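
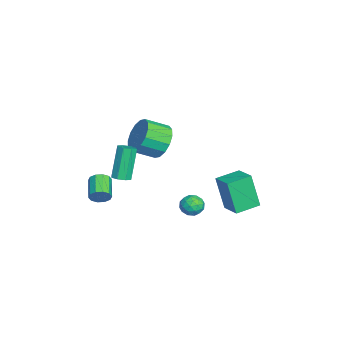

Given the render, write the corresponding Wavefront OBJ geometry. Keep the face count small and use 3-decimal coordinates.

v 2.911 -3.253 -0.221
v 3.131 -3.449 0.279
v 1.949 -3.543 0.761
v 1.729 -3.347 0.261
v 3.11 -3.091 0.299
v 1.928 -3.185 0.781
v 3.014 -2.796 0.12
v 1.832 -2.89 0.603
v 2.878 -2.675 -0.189
v 1.696 -2.769 0.294
v 2.755 -2.775 -0.51
v 1.573 -2.869 -0.028
v 2.691 -3.057 -0.721
v 1.509 -3.151 -0.239
v 2.712 -3.415 -0.741
v 1.53 -3.509 -0.259
v 2.808 -3.71 -0.563
v 1.626 -3.804 -0.08
v 2.944 -3.831 -0.254
v 1.762 -3.925 0.229
v 3.067 -3.731 0.068
v 1.885 -3.825 0.55
v -1.665 -2.529 -1.85
v -1.192 -2.696 -1.624
v -1.982 -2.418 0.236
v -2.455 -2.251 0.01
v -1.201 -2.28 -1.69
v -1.991 -2.002 0.17
v -1.482 -2.011 -1.85
v -2.272 -1.732 0.01
v -1.87 -2.045 -2.01
v -2.66 -1.766 -0.15
v -2.138 -2.362 -2.076
v -2.928 -2.084 -0.216
v -2.129 -2.778 -2.01
v -2.919 -2.5 -0.15
v -1.848 -3.048 -1.85
v -2.638 -2.769 0.01
v -1.46 -3.014 -1.69
v -2.25 -2.735 0.17
v 2.612 1.358 -1.682
v 2.915 1.046 -1.168
v 1.685 1.394 -1.112
v 1.988 1.082 -0.598
v 2.16 1.713 -0.757
v 2.733 1.691 -1.109
v 1.867 0.749 -1.171
v 2.44 0.727 -1.523
v 2.455 0.67 -0.852
v 2.635 1.265 -0.597
v 1.965 1.175 -1.683
v 2.145 1.77 -1.428
v 2.845 1.198 -1.475
v 1.755 1.242 -0.805
v 1.856 1.613 -0.899
v 2.034 1.429 -0.597
v 2.738 1.578 -1.44
v 2.916 1.394 -1.138
v 2.472 1.787 -0.897
v 1.684 1.046 -1.142
v 1.862 0.862 -0.84
v 2.566 1.011 -1.683
v 2.744 0.827 -1.381
v 2.128 0.653 -1.383
v 2.753 0.794 -0.987
v 2.208 0.816 -0.653
v 2.137 0.62 -0.989
v 2.474 0.607 -1.196
v 2.859 1.144 -0.837
v 2.314 1.166 -0.502
v 2.415 1.537 -0.596
v 2.751 1.523 -0.803
v 2.588 0.923 -0.652
v 2.286 1.274 -1.778
v 1.741 1.296 -1.443
v 1.849 0.917 -1.477
v 2.185 0.903 -1.684
v 2.392 1.624 -1.627
v 1.847 1.646 -1.293
v 2.126 1.833 -1.084
v 2.463 1.82 -1.291
v 2.012 1.517 -1.628
v -3.502 -0.502 -0.197
v -2.96 -0.854 -1.087
v -2.656 -2.09 -0.413
v -3.198 -1.738 0.477
v -2.569 -0.586 -0.773
v -2.264 -1.822 -0.099
v -2.427 -0.295 -0.304
v -2.123 -1.531 0.37
v -2.574 -0.06 0.194
v -2.269 -1.296 0.867
v -2.969 0.056 0.586
v -2.664 -1.179 1.26
v -3.507 0.024 0.769
v -3.203 -1.212 1.443
v -4.044 -0.15 0.693
v -3.74 -1.386 1.367
v -4.436 -0.418 0.379
v -4.131 -1.654 1.053
v -4.577 -0.709 -0.09
v -4.273 -1.945 0.584
v -4.431 -0.944 -0.587
v -4.126 -2.18 0.086
v -4.036 -1.061 -0.98
v -3.731 -2.296 -0.306
v -3.497 -1.028 -1.163
v -3.193 -2.264 -0.489
v 1.413 2.822 -1.886
v 1.076 2.352 0.05
v 0.72 3.993 -1.722
v 0.384 3.523 0.213
v 2.496 3.417 -1.553
v 2.16 2.947 0.382
v 1.804 4.588 -1.39
v 1.467 4.118 0.546
f 2 1 5
f 2 5 3
f 3 5 6
f 3 6 4
f 5 1 7
f 5 7 6
f 6 7 8
f 6 8 4
f 7 1 9
f 7 9 8
f 8 9 10
f 8 10 4
f 9 1 11
f 9 11 10
f 10 11 12
f 10 12 4
f 11 1 13
f 11 13 12
f 12 13 14
f 12 14 4
f 13 1 15
f 13 15 14
f 14 15 16
f 14 16 4
f 15 1 17
f 15 17 16
f 16 17 18
f 16 18 4
f 17 1 19
f 17 19 18
f 18 19 20
f 18 20 4
f 19 1 21
f 19 21 20
f 20 21 22
f 20 22 4
f 21 1 2
f 21 2 22
f 22 2 3
f 22 3 4
f 24 23 27
f 24 27 25
f 25 27 28
f 25 28 26
f 27 23 29
f 27 29 28
f 28 29 30
f 28 30 26
f 29 23 31
f 29 31 30
f 30 31 32
f 30 32 26
f 31 23 33
f 31 33 32
f 32 33 34
f 32 34 26
f 33 23 35
f 33 35 34
f 34 35 36
f 34 36 26
f 35 23 37
f 35 37 36
f 36 37 38
f 36 38 26
f 37 23 39
f 37 39 38
f 38 39 40
f 38 40 26
f 39 23 24
f 39 24 40
f 40 24 25
f 40 25 26
f 41 78 57
f 78 52 81
f 57 81 46
f 78 81 57
f 41 57 53
f 57 46 58
f 53 58 42
f 57 58 53
f 41 53 62
f 53 42 63
f 62 63 48
f 53 63 62
f 41 62 74
f 62 48 77
f 74 77 51
f 62 77 74
f 41 74 78
f 74 51 82
f 78 82 52
f 74 82 78
f 42 58 69
f 58 46 72
f 69 72 50
f 58 72 69
f 46 81 59
f 81 52 80
f 59 80 45
f 81 80 59
f 52 82 79
f 82 51 75
f 79 75 43
f 82 75 79
f 51 77 76
f 77 48 64
f 76 64 47
f 77 64 76
f 48 63 68
f 63 42 65
f 68 65 49
f 63 65 68
f 44 70 56
f 70 50 71
f 56 71 45
f 70 71 56
f 44 56 54
f 56 45 55
f 54 55 43
f 56 55 54
f 44 54 61
f 54 43 60
f 61 60 47
f 54 60 61
f 44 61 66
f 61 47 67
f 66 67 49
f 61 67 66
f 44 66 70
f 66 49 73
f 70 73 50
f 66 73 70
f 45 71 59
f 71 50 72
f 59 72 46
f 71 72 59
f 43 55 79
f 55 45 80
f 79 80 52
f 55 80 79
f 47 60 76
f 60 43 75
f 76 75 51
f 60 75 76
f 49 67 68
f 67 47 64
f 68 64 48
f 67 64 68
f 50 73 69
f 73 49 65
f 69 65 42
f 73 65 69
f 84 83 87
f 84 87 85
f 85 87 88
f 85 88 86
f 87 83 89
f 87 89 88
f 88 89 90
f 88 90 86
f 89 83 91
f 89 91 90
f 90 91 92
f 90 92 86
f 91 83 93
f 91 93 92
f 92 93 94
f 92 94 86
f 93 83 95
f 93 95 94
f 94 95 96
f 94 96 86
f 95 83 97
f 95 97 96
f 96 97 98
f 96 98 86
f 97 83 99
f 97 99 98
f 98 99 100
f 98 100 86
f 99 83 101
f 99 101 100
f 100 101 102
f 100 102 86
f 101 83 103
f 101 103 102
f 102 103 104
f 102 104 86
f 103 83 105
f 103 105 104
f 104 105 106
f 104 106 86
f 105 83 107
f 105 107 106
f 106 107 108
f 106 108 86
f 107 83 84
f 107 84 108
f 108 84 85
f 108 85 86
f 110 112 109
f 113 110 109
f 109 112 111
f 111 113 109
f 110 116 112
f 114 110 113
f 114 116 110
f 112 116 111
f 115 113 111
f 111 116 115
f 115 114 113
f 116 114 115



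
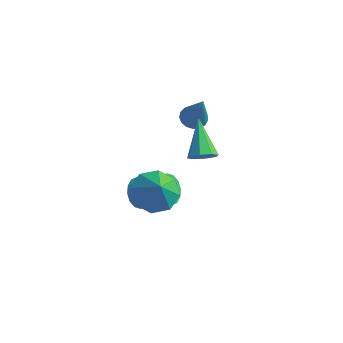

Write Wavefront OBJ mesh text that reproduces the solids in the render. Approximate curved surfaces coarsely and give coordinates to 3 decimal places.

v -0.943 -1.897 0.121
v -0.645 -1.563 -0.518
v 0.761 -1.29 0.28
v 0.463 -1.623 0.919
v -0.819 -1.261 -0.315
v 0.587 -0.988 0.484
v -1.027 -1.13 0.006
v 0.379 -0.856 0.804
v -1.212 -1.204 0.357
v 0.194 -0.93 1.156
v -1.325 -1.463 0.645
v 0.081 -1.19 1.443
v -1.336 -1.839 0.792
v 0.07 -1.566 1.591
v -1.241 -2.23 0.76
v 0.165 -1.957 1.558
v -1.067 -2.532 0.556
v 0.339 -2.259 1.355
v -0.859 -2.664 0.236
v 0.547 -2.39 1.034
v -0.674 -2.59 -0.116
v 0.732 -2.316 0.683
v -0.561 -2.33 -0.403
v 0.845 -2.057 0.395
v -0.55 -1.954 -0.551
v 0.856 -1.681 0.248
v 1.54 -0.784 3.07
v 2.009 -0.838 3.532
v 0.54 0.424 4.23
v 2.097 -0.458 3.211
v 1.858 -0.268 2.808
v 1.434 -0.38 2.559
v 1.071 -0.729 2.609
v 0.984 -1.109 2.929
v 1.222 -1.299 3.332
v 1.647 -1.187 3.582
v 1.007 -3.565 2.753
v 1.867 -3.756 2.201
v 1.613 -4.055 3.867
v 1.867 -3.028 2.521
v 1.363 -2.614 2.978
v 0.65 -2.757 3.303
v 0.147 -3.373 3.305
v 0.147 -4.102 2.985
v 0.651 -4.516 2.528
v 1.363 -4.373 2.203
v -0.592 1.863 2.518
v -0.009 1.863 2.278
v 0.192 1.357 4.422
v -0.049 2.147 2.37
v -0.214 2.366 2.496
v -0.465 2.47 2.627
v -0.745 2.434 2.733
v -0.99 2.268 2.789
v -1.144 2.008 2.784
v -1.171 1.716 2.717
v -1.065 1.456 2.605
v -0.851 1.29 2.473
v -0.578 1.255 2.351
v -0.307 1.359 2.267
v -0.102 1.579 2.241
f 2 1 5
f 2 5 3
f 3 5 6
f 3 6 4
f 5 1 7
f 5 7 6
f 6 7 8
f 6 8 4
f 7 1 9
f 7 9 8
f 8 9 10
f 8 10 4
f 9 1 11
f 9 11 10
f 10 11 12
f 10 12 4
f 11 1 13
f 11 13 12
f 12 13 14
f 12 14 4
f 13 1 15
f 13 15 14
f 14 15 16
f 14 16 4
f 15 1 17
f 15 17 16
f 16 17 18
f 16 18 4
f 17 1 19
f 17 19 18
f 18 19 20
f 18 20 4
f 19 1 21
f 19 21 20
f 20 21 22
f 20 22 4
f 21 1 23
f 21 23 22
f 22 23 24
f 22 24 4
f 23 1 25
f 23 25 24
f 24 25 26
f 24 26 4
f 25 1 2
f 25 2 26
f 26 2 3
f 26 3 4
f 28 27 30
f 28 30 29
f 30 27 31
f 30 31 29
f 31 27 32
f 31 32 29
f 32 27 33
f 32 33 29
f 33 27 34
f 33 34 29
f 34 27 35
f 34 35 29
f 35 27 36
f 35 36 29
f 36 27 28
f 36 28 29
f 38 37 40
f 38 40 39
f 40 37 41
f 40 41 39
f 41 37 42
f 41 42 39
f 42 37 43
f 42 43 39
f 43 37 44
f 43 44 39
f 44 37 45
f 44 45 39
f 45 37 46
f 45 46 39
f 46 37 38
f 46 38 39
f 48 47 50
f 48 50 49
f 50 47 51
f 50 51 49
f 51 47 52
f 51 52 49
f 52 47 53
f 52 53 49
f 53 47 54
f 53 54 49
f 54 47 55
f 54 55 49
f 55 47 56
f 55 56 49
f 56 47 57
f 56 57 49
f 57 47 58
f 57 58 49
f 58 47 59
f 58 59 49
f 59 47 60
f 59 60 49
f 60 47 61
f 60 61 49
f 61 47 48
f 61 48 49



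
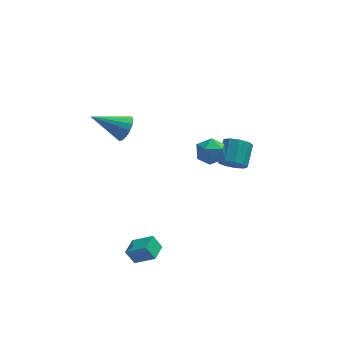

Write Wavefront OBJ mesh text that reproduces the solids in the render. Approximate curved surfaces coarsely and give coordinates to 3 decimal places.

v -2.324 -2.83 -3.363
v -1.342 -3.225 -2.662
v -1.951 -1.913 -3.369
v -0.968 -2.309 -2.668
v -1.892 -3.011 -4.072
v -0.909 -3.407 -3.371
v -1.518 -2.095 -4.078
v -0.536 -2.49 -3.377
v 1.302 -1.3 2.659
v 2.115 -1.235 2.566
v 1.485 -2.085 3.714
v 2.298 -2.02 3.621
v 1.859 -1.37 3.862
v 1.746 -0.885 3.21
v 1.854 -2.435 3.07
v 1.741 -1.95 2.418
v 2.456 -1.936 2.821
v 2.459 -1.278 3.31
v 1.141 -2.042 2.97
v 1.144 -1.384 3.459
v -2.093 2.8 1.067
v -1.766 3.254 1.61
v -3.787 2.84 2.053
v -1.919 3.51 1.337
v -2.118 3.576 0.992
v -2.311 3.434 0.667
v -2.445 3.121 0.449
v -2.485 2.723 0.397
v -2.42 2.345 0.524
v -2.268 2.089 0.796
v -2.068 2.024 1.141
v -1.876 2.166 1.466
v -1.741 2.478 1.684
v -1.701 2.877 1.737
v 3.262 3.103 -2.355
v 3.88 3.224 -2.815
v 4.236 4.338 -2.045
v 3.618 4.217 -1.585
v 3.458 3.49 -3.004
v 3.813 4.603 -2.234
v 2.943 3.574 -2.889
v 3.299 4.688 -2.119
v 2.578 3.439 -2.524
v 2.934 4.552 -1.754
v 2.533 3.146 -2.08
v 2.889 4.26 -1.31
v 2.829 2.833 -1.765
v 3.185 3.947 -0.995
v 3.328 2.647 -1.726
v 3.683 3.76 -0.956
v 3.795 2.674 -1.981
v 4.151 3.788 -1.211
v 4.014 2.902 -2.411
v 4.369 4.015 -1.641
f 2 4 1
f 5 2 1
f 1 4 3
f 3 5 1
f 2 8 4
f 6 2 5
f 6 8 2
f 4 8 3
f 7 5 3
f 3 8 7
f 7 6 5
f 8 6 7
f 9 20 14
f 9 14 10
f 9 10 16
f 9 16 19
f 9 19 20
f 10 14 18
f 14 20 13
f 20 19 11
f 19 16 15
f 16 10 17
f 12 18 13
f 12 13 11
f 12 11 15
f 12 15 17
f 12 17 18
f 13 18 14
f 11 13 20
f 15 11 19
f 17 15 16
f 18 17 10
f 22 21 24
f 22 24 23
f 24 21 25
f 24 25 23
f 25 21 26
f 25 26 23
f 26 21 27
f 26 27 23
f 27 21 28
f 27 28 23
f 28 21 29
f 28 29 23
f 29 21 30
f 29 30 23
f 30 21 31
f 30 31 23
f 31 21 32
f 31 32 23
f 32 21 33
f 32 33 23
f 33 21 34
f 33 34 23
f 34 21 22
f 34 22 23
f 36 35 39
f 36 39 37
f 37 39 40
f 37 40 38
f 39 35 41
f 39 41 40
f 40 41 42
f 40 42 38
f 41 35 43
f 41 43 42
f 42 43 44
f 42 44 38
f 43 35 45
f 43 45 44
f 44 45 46
f 44 46 38
f 45 35 47
f 45 47 46
f 46 47 48
f 46 48 38
f 47 35 49
f 47 49 48
f 48 49 50
f 48 50 38
f 49 35 51
f 49 51 50
f 50 51 52
f 50 52 38
f 51 35 53
f 51 53 52
f 52 53 54
f 52 54 38
f 53 35 36
f 53 36 54
f 54 36 37
f 54 37 38



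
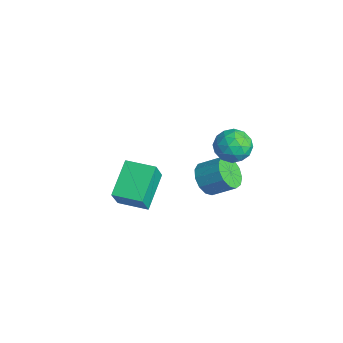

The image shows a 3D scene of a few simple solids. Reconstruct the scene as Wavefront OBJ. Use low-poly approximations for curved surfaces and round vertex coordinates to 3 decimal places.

v -1.774 -3.65 -3.405
v -3.105 -2.401 -2.346
v -0.699 -2.506 -3.403
v -2.03 -1.257 -2.344
v -1.23 -4.163 -2.116
v -2.561 -2.914 -1.057
v -0.155 -3.019 -2.114
v -1.486 -1.77 -1.055
v 2.428 -0.929 1.108
v 2.811 -0.578 0.373
v 3.474 0.3 1.137
v 3.092 -0.051 1.872
v 2.381 -0.319 0.448
v 3.045 0.559 1.212
v 1.967 -0.254 0.732
v 2.63 0.624 1.497
v 1.699 -0.403 1.136
v 2.362 0.476 1.901
v 1.662 -0.719 1.531
v 2.326 0.159 2.295
v 1.869 -1.102 1.792
v 2.532 -0.223 2.556
v 2.253 -1.43 1.835
v 2.917 -0.552 2.599
v 2.693 -1.599 1.648
v 3.357 -0.721 2.412
v 3.049 -1.555 1.289
v 3.712 -0.677 2.053
v 3.207 -1.313 0.873
v 3.871 -0.435 1.637
v 3.119 -0.949 0.531
v 3.782 -0.071 1.295
v 3.025 0.971 3.844
v 3.681 0.353 3.522
v 1.899 0.027 3.358
v 2.555 -0.591 3.036
v 2.444 -0.458 3.977
v 3.14 0.126 4.278
v 2.44 0.254 2.602
v 3.136 0.838 2.903
v 3.32 -0.089 2.755
v 3.322 -0.53 3.604
v 2.258 0.91 3.276
v 2.26 0.469 4.125
v 3.452 0.745 3.726
v 2.128 -0.365 3.154
v 2.062 -0.287 3.707
v 2.448 -0.65 3.518
v 3.134 0.611 4.17
v 3.52 0.248 3.981
v 2.792 -0.229 4.248
v 2.06 0.132 2.899
v 2.446 -0.231 2.71
v 3.132 1.03 3.362
v 3.518 0.667 3.173
v 2.788 0.609 2.632
v 3.625 0.122 3.086
v 2.963 -0.433 2.8
v 2.896 0.064 2.545
v 3.305 0.407 2.722
v 3.627 -0.137 3.585
v 2.964 -0.692 3.299
v 2.899 -0.614 3.852
v 3.308 -0.271 4.029
v 3.414 -0.397 3.134
v 2.616 1.072 3.581
v 1.953 0.517 3.295
v 2.272 0.651 2.851
v 2.681 0.994 3.028
v 2.617 0.813 4.08
v 1.955 0.258 3.794
v 2.275 -0.027 4.158
v 2.684 0.316 4.335
v 2.166 0.777 3.746
f 2 4 1
f 5 2 1
f 1 4 3
f 3 5 1
f 2 8 4
f 6 2 5
f 6 8 2
f 4 8 3
f 7 5 3
f 3 8 7
f 7 6 5
f 8 6 7
f 10 9 13
f 10 13 11
f 11 13 14
f 11 14 12
f 13 9 15
f 13 15 14
f 14 15 16
f 14 16 12
f 15 9 17
f 15 17 16
f 16 17 18
f 16 18 12
f 17 9 19
f 17 19 18
f 18 19 20
f 18 20 12
f 19 9 21
f 19 21 20
f 20 21 22
f 20 22 12
f 21 9 23
f 21 23 22
f 22 23 24
f 22 24 12
f 23 9 25
f 23 25 24
f 24 25 26
f 24 26 12
f 25 9 27
f 25 27 26
f 26 27 28
f 26 28 12
f 27 9 29
f 27 29 28
f 28 29 30
f 28 30 12
f 29 9 31
f 29 31 30
f 30 31 32
f 30 32 12
f 31 9 10
f 31 10 32
f 32 10 11
f 32 11 12
f 33 70 49
f 70 44 73
f 49 73 38
f 70 73 49
f 33 49 45
f 49 38 50
f 45 50 34
f 49 50 45
f 33 45 54
f 45 34 55
f 54 55 40
f 45 55 54
f 33 54 66
f 54 40 69
f 66 69 43
f 54 69 66
f 33 66 70
f 66 43 74
f 70 74 44
f 66 74 70
f 34 50 61
f 50 38 64
f 61 64 42
f 50 64 61
f 38 73 51
f 73 44 72
f 51 72 37
f 73 72 51
f 44 74 71
f 74 43 67
f 71 67 35
f 74 67 71
f 43 69 68
f 69 40 56
f 68 56 39
f 69 56 68
f 40 55 60
f 55 34 57
f 60 57 41
f 55 57 60
f 36 62 48
f 62 42 63
f 48 63 37
f 62 63 48
f 36 48 46
f 48 37 47
f 46 47 35
f 48 47 46
f 36 46 53
f 46 35 52
f 53 52 39
f 46 52 53
f 36 53 58
f 53 39 59
f 58 59 41
f 53 59 58
f 36 58 62
f 58 41 65
f 62 65 42
f 58 65 62
f 37 63 51
f 63 42 64
f 51 64 38
f 63 64 51
f 35 47 71
f 47 37 72
f 71 72 44
f 47 72 71
f 39 52 68
f 52 35 67
f 68 67 43
f 52 67 68
f 41 59 60
f 59 39 56
f 60 56 40
f 59 56 60
f 42 65 61
f 65 41 57
f 61 57 34
f 65 57 61



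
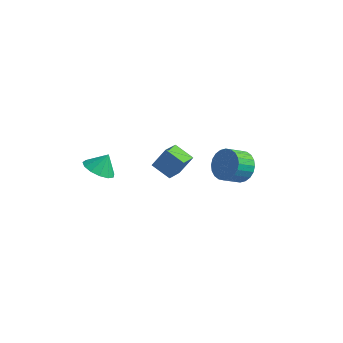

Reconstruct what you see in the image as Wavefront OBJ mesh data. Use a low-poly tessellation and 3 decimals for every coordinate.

v -3.09 -1.641 1.762
v -2.16 -1.686 1.458
v -2.75 -1.079 2.718
v -2.367 -1.216 1.255
v -2.804 -0.881 1.213
v -3.332 -0.788 1.346
v -3.783 -0.965 1.611
v -4.014 -1.357 1.924
v -3.951 -1.84 2.185
v -3.615 -2.259 2.313
v -3.113 -2.482 2.265
v -2.603 -2.438 2.058
v -2.247 -2.142 1.757
v 4.187 0.887 2.87
v 4.587 1.305 3.686
v 4.033 0.431 4.405
v 3.633 0.013 3.59
v 4.249 1.497 3.66
v 3.695 0.624 4.379
v 3.901 1.597 3.514
v 3.347 0.723 4.233
v 3.597 1.589 3.269
v 3.043 0.715 3.988
v 3.383 1.474 2.964
v 2.829 0.6 3.683
v 3.291 1.269 2.645
v 2.737 0.395 3.364
v 3.335 1.007 2.36
v 2.782 0.133 3.079
v 3.51 0.726 2.153
v 2.956 -0.148 2.872
v 3.787 0.469 2.055
v 3.233 -0.405 2.774
v 4.125 0.276 2.081
v 3.571 -0.597 2.8
v 4.473 0.177 2.227
v 3.919 -0.697 2.946
v 4.777 0.185 2.472
v 4.223 -0.689 3.191
v 4.991 0.3 2.777
v 4.437 -0.574 3.496
v 5.083 0.505 3.096
v 4.529 -0.369 3.815
v 5.038 0.767 3.381
v 4.485 -0.107 4.1
v 4.864 1.048 3.588
v 4.31 0.174 4.307
v -1.433 1.439 0.142
v -0.877 2.06 1.23
v -1.508 2.826 -0.611
v -0.952 3.447 0.476
v -0.228 1.233 -0.356
v 0.328 1.854 0.731
v -0.303 2.62 -1.11
v 0.253 3.241 -0.022
f 2 1 4
f 2 4 3
f 4 1 5
f 4 5 3
f 5 1 6
f 5 6 3
f 6 1 7
f 6 7 3
f 7 1 8
f 7 8 3
f 8 1 9
f 8 9 3
f 9 1 10
f 9 10 3
f 10 1 11
f 10 11 3
f 11 1 12
f 11 12 3
f 12 1 13
f 12 13 3
f 13 1 2
f 13 2 3
f 15 14 18
f 15 18 16
f 16 18 19
f 16 19 17
f 18 14 20
f 18 20 19
f 19 20 21
f 19 21 17
f 20 14 22
f 20 22 21
f 21 22 23
f 21 23 17
f 22 14 24
f 22 24 23
f 23 24 25
f 23 25 17
f 24 14 26
f 24 26 25
f 25 26 27
f 25 27 17
f 26 14 28
f 26 28 27
f 27 28 29
f 27 29 17
f 28 14 30
f 28 30 29
f 29 30 31
f 29 31 17
f 30 14 32
f 30 32 31
f 31 32 33
f 31 33 17
f 32 14 34
f 32 34 33
f 33 34 35
f 33 35 17
f 34 14 36
f 34 36 35
f 35 36 37
f 35 37 17
f 36 14 38
f 36 38 37
f 37 38 39
f 37 39 17
f 38 14 40
f 38 40 39
f 39 40 41
f 39 41 17
f 40 14 42
f 40 42 41
f 41 42 43
f 41 43 17
f 42 14 44
f 42 44 43
f 43 44 45
f 43 45 17
f 44 14 46
f 44 46 45
f 45 46 47
f 45 47 17
f 46 14 15
f 46 15 47
f 47 15 16
f 47 16 17
f 49 51 48
f 52 49 48
f 48 51 50
f 50 52 48
f 49 55 51
f 53 49 52
f 53 55 49
f 51 55 50
f 54 52 50
f 50 55 54
f 54 53 52
f 55 53 54



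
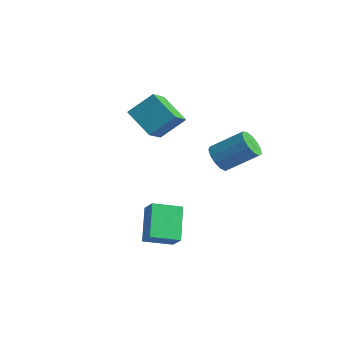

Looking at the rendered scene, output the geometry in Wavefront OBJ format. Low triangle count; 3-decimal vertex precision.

v -2.763 2.311 0.002
v -2.303 1.289 0.755
v -4.056 2.303 0.781
v -3.596 1.281 1.534
v -2.224 3.219 0.906
v -1.764 2.197 1.659
v -3.517 3.211 1.685
v -3.057 2.189 2.438
v -0.085 2.956 -0.325
v 0.444 2.554 -0.473
v 1.393 3.462 0.458
v 0.865 3.864 0.605
v 0.441 2.83 -0.738
v 1.39 3.738 0.192
v 0.271 3.146 -0.873
v 1.22 4.054 0.058
v -0.012 3.402 -0.834
v 0.937 4.309 0.097
v -0.318 3.516 -0.633
v 0.631 4.424 0.297
v -0.55 3.452 -0.335
v 0.4 4.36 0.596
v -0.634 3.231 -0.034
v 0.315 4.139 0.897
v -0.544 2.923 0.175
v 0.406 3.831 1.106
v -0.308 2.625 0.225
v 0.642 3.533 1.156
v -0.001 2.432 0.1
v 0.948 3.34 1.031
v 0.279 2.406 -0.16
v 1.229 3.314 0.771
v -0.705 -0.566 -3.874
v -0.048 -0.756 -3.201
v -1.572 0.357 -2.769
v -0.915 0.166 -2.096
v -0.045 0.474 -4.224
v 0.612 0.283 -3.551
v -0.912 1.396 -3.119
v -0.255 1.206 -2.446
f 2 4 1
f 5 2 1
f 1 4 3
f 3 5 1
f 2 8 4
f 6 2 5
f 6 8 2
f 4 8 3
f 7 5 3
f 3 8 7
f 7 6 5
f 8 6 7
f 10 9 13
f 10 13 11
f 11 13 14
f 11 14 12
f 13 9 15
f 13 15 14
f 14 15 16
f 14 16 12
f 15 9 17
f 15 17 16
f 16 17 18
f 16 18 12
f 17 9 19
f 17 19 18
f 18 19 20
f 18 20 12
f 19 9 21
f 19 21 20
f 20 21 22
f 20 22 12
f 21 9 23
f 21 23 22
f 22 23 24
f 22 24 12
f 23 9 25
f 23 25 24
f 24 25 26
f 24 26 12
f 25 9 27
f 25 27 26
f 26 27 28
f 26 28 12
f 27 9 29
f 27 29 28
f 28 29 30
f 28 30 12
f 29 9 31
f 29 31 30
f 30 31 32
f 30 32 12
f 31 9 10
f 31 10 32
f 32 10 11
f 32 11 12
f 34 36 33
f 37 34 33
f 33 36 35
f 35 37 33
f 34 40 36
f 38 34 37
f 38 40 34
f 36 40 35
f 39 37 35
f 35 40 39
f 39 38 37
f 40 38 39



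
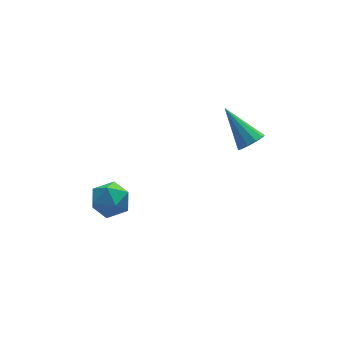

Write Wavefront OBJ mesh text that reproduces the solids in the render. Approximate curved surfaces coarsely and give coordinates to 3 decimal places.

v -2.053 0.903 -2.737
v -1.575 1.05 -3.346
v -1.605 -0.29 -2.674
v -1.127 -0.143 -3.283
v -0.997 0.204 -2.587
v -1.273 0.941 -2.626
v -1.907 -0.181 -3.394
v -2.183 0.556 -3.433
v -1.484 0.38 -3.752
v -0.922 0.618 -3.253
v -2.258 0.142 -2.767
v -1.696 0.38 -2.268
v 2.936 -1.123 0.209
v 3.398 -0.865 0.176
v 2.384 0.003 1.251
v 3.2 -0.748 -0.056
v 2.901 -0.773 -0.187
v 2.616 -0.932 -0.167
v 2.452 -1.164 -0.003
v 2.474 -1.38 0.242
v 2.672 -1.498 0.475
v 2.971 -1.473 0.606
v 3.257 -1.314 0.586
v 3.42 -1.082 0.421
f 1 12 6
f 1 6 2
f 1 2 8
f 1 8 11
f 1 11 12
f 2 6 10
f 6 12 5
f 12 11 3
f 11 8 7
f 8 2 9
f 4 10 5
f 4 5 3
f 4 3 7
f 4 7 9
f 4 9 10
f 5 10 6
f 3 5 12
f 7 3 11
f 9 7 8
f 10 9 2
f 14 13 16
f 14 16 15
f 16 13 17
f 16 17 15
f 17 13 18
f 17 18 15
f 18 13 19
f 18 19 15
f 19 13 20
f 19 20 15
f 20 13 21
f 20 21 15
f 21 13 22
f 21 22 15
f 22 13 23
f 22 23 15
f 23 13 24
f 23 24 15
f 24 13 14
f 24 14 15



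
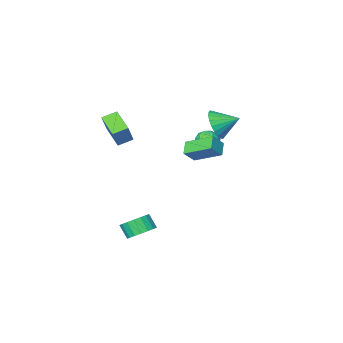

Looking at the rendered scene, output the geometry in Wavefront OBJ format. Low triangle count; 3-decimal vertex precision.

v -3.566 -1.863 0.949
v -2.916 -1.692 1.362
v -2.904 -2.708 0.258
v -2.254 -2.537 0.671
v -2.852 -2.919 1.016
v -3.261 -2.397 1.443
v -2.559 -2.003 0.177
v -2.968 -1.481 0.604
v -2.294 -1.779 0.885
v -2.475 -2.345 1.404
v -3.345 -2.055 0.216
v -3.526 -2.621 0.735
v -3.299 -1.704 1.216
v -2.521 -2.696 0.404
v -2.872 -2.921 0.606
v -2.491 -2.821 0.85
v -3.502 -2.118 1.263
v -3.12 -2.017 1.506
v -3.082 -2.738 1.303
v -2.7 -2.383 0.114
v -2.318 -2.282 0.357
v -3.329 -1.579 0.77
v -2.948 -1.479 1.014
v -2.738 -1.662 0.317
v -2.552 -1.654 1.179
v -2.163 -2.15 0.773
v -2.342 -1.837 0.482
v -2.582 -1.53 0.733
v -2.658 -1.987 1.484
v -2.269 -2.483 1.078
v -2.62 -2.708 1.28
v -2.861 -2.401 1.531
v -2.292 -2.038 1.203
v -3.551 -1.917 0.542
v -3.162 -2.413 0.136
v -2.959 -1.999 0.089
v -3.2 -1.692 0.34
v -3.657 -2.25 0.847
v -3.268 -2.746 0.441
v -3.238 -2.87 0.887
v -3.478 -2.563 1.138
v -3.528 -2.362 0.417
v -3.155 -1.628 2.304
v -2.559 -1.55 3.201
v -4.185 -0.812 2.916
v -2.424 -1.216 2.983
v -2.4 -0.944 2.662
v -2.491 -0.777 2.286
v -2.683 -0.739 1.913
v -2.947 -0.836 1.599
v -3.242 -1.054 1.393
v -3.525 -1.36 1.325
v -3.751 -1.706 1.406
v -3.886 -2.04 1.624
v -3.91 -2.312 1.945
v -3.819 -2.479 2.321
v -3.627 -2.517 2.694
v -3.364 -2.42 3.008
v -3.068 -2.202 3.215
v -2.786 -1.896 3.282
v 2.518 -0.169 -4.214
v 3.402 -0.268 -4.449
v 3.546 -0.891 -3.641
v 2.662 -0.791 -3.406
v 3.41 0.057 -4.199
v 3.554 -0.566 -3.392
v 3.241 0.337 -3.953
v 3.385 -0.286 -3.146
v 2.929 0.517 -3.759
v 3.073 -0.106 -2.951
v 2.535 0.561 -3.654
v 2.68 -0.061 -2.847
v 2.139 0.461 -3.661
v 2.283 -0.162 -2.853
v 1.817 0.236 -3.777
v 1.961 -0.387 -2.969
v 1.634 -0.069 -3.979
v 1.778 -0.692 -3.171
v 1.626 -0.394 -4.228
v 1.77 -1.017 -3.421
v 1.795 -0.674 -4.474
v 1.939 -1.297 -3.667
v 2.107 -0.854 -4.669
v 2.251 -1.477 -3.861
v 2.5 -0.899 -4.773
v 2.645 -1.521 -3.966
v 2.897 -0.798 -4.767
v 3.041 -1.421 -3.959
v 3.219 -0.573 -4.651
v 3.363 -1.196 -3.843
v -1.993 0.896 1.298
v -2.476 0.266 1.819
v -1.255 0.957 2.055
v -1.738 0.327 2.577
v -1.042 -0.507 0.483
v -1.525 -1.137 1.005
v -0.304 -0.446 1.241
v -0.787 -1.076 1.762
v 3.098 -3.073 2.898
v 2.231 -2.877 3.235
v 3.124 -1.749 2.194
v 2.257 -1.553 2.531
v 3.803 -2.347 4.289
v 2.936 -2.151 4.626
v 3.829 -1.023 3.585
v 2.962 -0.827 3.922
f 1 38 17
f 38 12 41
f 17 41 6
f 38 41 17
f 1 17 13
f 17 6 18
f 13 18 2
f 17 18 13
f 1 13 22
f 13 2 23
f 22 23 8
f 13 23 22
f 1 22 34
f 22 8 37
f 34 37 11
f 22 37 34
f 1 34 38
f 34 11 42
f 38 42 12
f 34 42 38
f 2 18 29
f 18 6 32
f 29 32 10
f 18 32 29
f 6 41 19
f 41 12 40
f 19 40 5
f 41 40 19
f 12 42 39
f 42 11 35
f 39 35 3
f 42 35 39
f 11 37 36
f 37 8 24
f 36 24 7
f 37 24 36
f 8 23 28
f 23 2 25
f 28 25 9
f 23 25 28
f 4 30 16
f 30 10 31
f 16 31 5
f 30 31 16
f 4 16 14
f 16 5 15
f 14 15 3
f 16 15 14
f 4 14 21
f 14 3 20
f 21 20 7
f 14 20 21
f 4 21 26
f 21 7 27
f 26 27 9
f 21 27 26
f 4 26 30
f 26 9 33
f 30 33 10
f 26 33 30
f 5 31 19
f 31 10 32
f 19 32 6
f 31 32 19
f 3 15 39
f 15 5 40
f 39 40 12
f 15 40 39
f 7 20 36
f 20 3 35
f 36 35 11
f 20 35 36
f 9 27 28
f 27 7 24
f 28 24 8
f 27 24 28
f 10 33 29
f 33 9 25
f 29 25 2
f 33 25 29
f 44 43 46
f 44 46 45
f 46 43 47
f 46 47 45
f 47 43 48
f 47 48 45
f 48 43 49
f 48 49 45
f 49 43 50
f 49 50 45
f 50 43 51
f 50 51 45
f 51 43 52
f 51 52 45
f 52 43 53
f 52 53 45
f 53 43 54
f 53 54 45
f 54 43 55
f 54 55 45
f 55 43 56
f 55 56 45
f 56 43 57
f 56 57 45
f 57 43 58
f 57 58 45
f 58 43 59
f 58 59 45
f 59 43 60
f 59 60 45
f 60 43 44
f 60 44 45
f 62 61 65
f 62 65 63
f 63 65 66
f 63 66 64
f 65 61 67
f 65 67 66
f 66 67 68
f 66 68 64
f 67 61 69
f 67 69 68
f 68 69 70
f 68 70 64
f 69 61 71
f 69 71 70
f 70 71 72
f 70 72 64
f 71 61 73
f 71 73 72
f 72 73 74
f 72 74 64
f 73 61 75
f 73 75 74
f 74 75 76
f 74 76 64
f 75 61 77
f 75 77 76
f 76 77 78
f 76 78 64
f 77 61 79
f 77 79 78
f 78 79 80
f 78 80 64
f 79 61 81
f 79 81 80
f 80 81 82
f 80 82 64
f 81 61 83
f 81 83 82
f 82 83 84
f 82 84 64
f 83 61 85
f 83 85 84
f 84 85 86
f 84 86 64
f 85 61 87
f 85 87 86
f 86 87 88
f 86 88 64
f 87 61 89
f 87 89 88
f 88 89 90
f 88 90 64
f 89 61 62
f 89 62 90
f 90 62 63
f 90 63 64
f 92 94 91
f 95 92 91
f 91 94 93
f 93 95 91
f 92 98 94
f 96 92 95
f 96 98 92
f 94 98 93
f 97 95 93
f 93 98 97
f 97 96 95
f 98 96 97
f 100 102 99
f 103 100 99
f 99 102 101
f 101 103 99
f 100 106 102
f 104 100 103
f 104 106 100
f 102 106 101
f 105 103 101
f 101 106 105
f 105 104 103
f 106 104 105



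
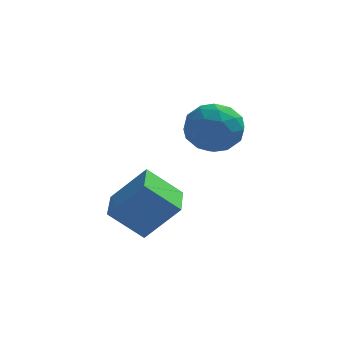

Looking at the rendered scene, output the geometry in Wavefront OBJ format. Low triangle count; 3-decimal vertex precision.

v 1.608 -0.643 1.311
v 2.146 -1.164 0.388
v 0.534 -2.216 1.572
v 1.072 -2.737 0.649
v 1.676 -2.534 1.652
v 2.34 -1.562 1.491
v 0.34 -1.818 0.469
v 1.004 -0.846 0.308
v 1.363 -1.89 -0.132
v 2.188 -2.333 0.599
v 0.492 -1.047 1.361
v 1.317 -1.49 2.092
v 1.972 -0.766 0.827
v 0.708 -2.614 1.133
v 1.063 -2.495 1.723
v 1.38 -2.801 1.181
v 2.085 -1 1.475
v 2.402 -1.306 0.933
v 2.125 -2.111 1.675
v 0.278 -2.074 1.027
v 0.595 -2.38 0.485
v 1.3 -0.579 0.779
v 1.617 -0.885 0.237
v 0.555 -1.269 0.285
v 1.827 -1.498 -0.021
v 1.196 -2.423 0.132
v 0.766 -1.883 0.026
v 1.156 -1.311 -0.069
v 2.312 -1.759 0.408
v 1.681 -2.683 0.562
v 2.036 -2.564 1.151
v 2.426 -1.993 1.057
v 1.852 -2.185 0.103
v 0.999 -0.697 1.398
v 0.368 -1.621 1.552
v 0.254 -1.387 0.903
v 0.644 -0.816 0.809
v 1.484 -0.957 1.828
v 0.853 -1.882 1.981
v 1.524 -2.069 2.029
v 1.914 -1.497 1.934
v 0.828 -1.195 1.857
v -1.021 -3.272 -3.931
v -2.333 -3.361 -2.746
v -1.106 -1.555 -3.897
v -2.418 -1.643 -2.712
v 0.298 -3.237 -2.468
v -1.014 -3.325 -1.283
v 0.213 -1.519 -2.434
v -1.099 -1.608 -1.249
f 1 38 17
f 38 12 41
f 17 41 6
f 38 41 17
f 1 17 13
f 17 6 18
f 13 18 2
f 17 18 13
f 1 13 22
f 13 2 23
f 22 23 8
f 13 23 22
f 1 22 34
f 22 8 37
f 34 37 11
f 22 37 34
f 1 34 38
f 34 11 42
f 38 42 12
f 34 42 38
f 2 18 29
f 18 6 32
f 29 32 10
f 18 32 29
f 6 41 19
f 41 12 40
f 19 40 5
f 41 40 19
f 12 42 39
f 42 11 35
f 39 35 3
f 42 35 39
f 11 37 36
f 37 8 24
f 36 24 7
f 37 24 36
f 8 23 28
f 23 2 25
f 28 25 9
f 23 25 28
f 4 30 16
f 30 10 31
f 16 31 5
f 30 31 16
f 4 16 14
f 16 5 15
f 14 15 3
f 16 15 14
f 4 14 21
f 14 3 20
f 21 20 7
f 14 20 21
f 4 21 26
f 21 7 27
f 26 27 9
f 21 27 26
f 4 26 30
f 26 9 33
f 30 33 10
f 26 33 30
f 5 31 19
f 31 10 32
f 19 32 6
f 31 32 19
f 3 15 39
f 15 5 40
f 39 40 12
f 15 40 39
f 7 20 36
f 20 3 35
f 36 35 11
f 20 35 36
f 9 27 28
f 27 7 24
f 28 24 8
f 27 24 28
f 10 33 29
f 33 9 25
f 29 25 2
f 33 25 29
f 44 46 43
f 47 44 43
f 43 46 45
f 45 47 43
f 44 50 46
f 48 44 47
f 48 50 44
f 46 50 45
f 49 47 45
f 45 50 49
f 49 48 47
f 50 48 49



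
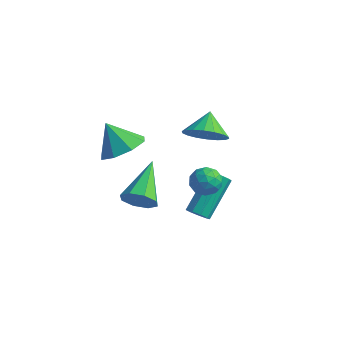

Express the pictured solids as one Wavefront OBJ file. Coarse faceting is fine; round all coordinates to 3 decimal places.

v 1.283 2.753 1.414
v 1.901 2.468 2.032
v 0.917 3.547 2.146
v 2.106 2.754 1.824
v 2.148 3.04 1.534
v 2.019 3.27 1.221
v 1.743 3.397 0.945
v 1.377 3.396 0.763
v 0.992 3.268 0.71
v 0.664 3.038 0.796
v 0.459 2.752 1.004
v 0.417 2.465 1.294
v 0.546 2.236 1.608
v 0.822 2.109 1.883
v 1.188 2.11 2.065
v 1.574 2.238 2.119
v 2.772 0.243 -0.876
v 3.264 0.2 -0.802
v 3.201 1.655 0.45
v 2.708 1.697 0.376
v 3.203 0.418 -1.058
v 3.14 1.873 0.194
v 2.94 0.554 -1.229
v 2.877 2.009 0.023
v 2.598 0.544 -1.235
v 2.535 1.999 0.017
v 2.337 0.393 -1.073
v 2.274 1.848 0.179
v 2.28 0.172 -0.818
v 2.217 1.626 0.433
v 2.453 -0.016 -0.591
v 2.389 1.438 0.661
v 2.774 -0.083 -0.497
v 2.711 1.371 0.755
v 3.095 0.002 -0.58
v 3.032 1.457 0.672
v 0.769 -1.606 3.12
v 1.495 -1.99 3.598
v 0.031 -1.654 4.2
v 1.494 -1.264 3.63
v 1.069 -0.738 3.363
v 0.468 -0.72 2.953
v 0.044 -1.222 2.641
v 0.045 -1.948 2.609
v 0.47 -2.474 2.876
v 1.071 -2.491 3.286
v 0.081 0.144 -1.377
v 0.497 -0.035 -0.755
v -0.581 1.856 -0.443
v 0.799 0.293 -1.141
v 0.68 0.533 -1.666
v 0.21 0.546 -2.021
v -0.335 0.323 -2
v -0.636 -0.005 -1.614
v -0.517 -0.245 -1.089
v -0.048 -0.258 -0.733
v 2.542 0.244 1.402
v 2.779 0.587 0.887
v 3.521 -0.147 1.593
v 3.758 0.196 1.078
v 3.555 0.514 1.623
v 2.95 0.756 1.504
v 3.35 -0.316 0.976
v 2.745 -0.074 0.857
v 3.279 0.241 0.624
v 3.405 0.754 1.023
v 2.895 -0.314 1.457
v 3.021 0.199 1.856
v 2.574 0.45 1.127
v 3.726 -0.01 1.353
v 3.606 0.177 1.672
v 3.746 0.379 1.37
v 2.675 0.549 1.49
v 2.814 0.75 1.188
v 3.27 0.708 1.62
v 3.486 -0.31 1.292
v 3.625 -0.109 0.99
v 2.554 0.061 1.11
v 2.694 0.263 0.808
v 3.03 -0.268 0.86
v 3.008 0.448 0.67
v 3.583 0.218 0.783
v 3.344 -0.083 0.722
v 2.988 0.059 0.653
v 3.082 0.749 0.905
v 3.658 0.52 1.018
v 3.538 0.707 1.338
v 3.182 0.849 1.268
v 3.376 0.546 0.75
v 2.642 -0.08 1.462
v 3.218 -0.309 1.575
v 3.118 -0.409 1.212
v 2.762 -0.267 1.142
v 2.717 0.222 1.697
v 3.292 -0.008 1.81
v 3.312 0.381 1.827
v 2.956 0.523 1.758
v 2.924 -0.106 1.73
f 2 1 4
f 2 4 3
f 4 1 5
f 4 5 3
f 5 1 6
f 5 6 3
f 6 1 7
f 6 7 3
f 7 1 8
f 7 8 3
f 8 1 9
f 8 9 3
f 9 1 10
f 9 10 3
f 10 1 11
f 10 11 3
f 11 1 12
f 11 12 3
f 12 1 13
f 12 13 3
f 13 1 14
f 13 14 3
f 14 1 15
f 14 15 3
f 15 1 16
f 15 16 3
f 16 1 2
f 16 2 3
f 18 17 21
f 18 21 19
f 19 21 22
f 19 22 20
f 21 17 23
f 21 23 22
f 22 23 24
f 22 24 20
f 23 17 25
f 23 25 24
f 24 25 26
f 24 26 20
f 25 17 27
f 25 27 26
f 26 27 28
f 26 28 20
f 27 17 29
f 27 29 28
f 28 29 30
f 28 30 20
f 29 17 31
f 29 31 30
f 30 31 32
f 30 32 20
f 31 17 33
f 31 33 32
f 32 33 34
f 32 34 20
f 33 17 35
f 33 35 34
f 34 35 36
f 34 36 20
f 35 17 18
f 35 18 36
f 36 18 19
f 36 19 20
f 38 37 40
f 38 40 39
f 40 37 41
f 40 41 39
f 41 37 42
f 41 42 39
f 42 37 43
f 42 43 39
f 43 37 44
f 43 44 39
f 44 37 45
f 44 45 39
f 45 37 46
f 45 46 39
f 46 37 38
f 46 38 39
f 48 47 50
f 48 50 49
f 50 47 51
f 50 51 49
f 51 47 52
f 51 52 49
f 52 47 53
f 52 53 49
f 53 47 54
f 53 54 49
f 54 47 55
f 54 55 49
f 55 47 56
f 55 56 49
f 56 47 48
f 56 48 49
f 57 94 73
f 94 68 97
f 73 97 62
f 94 97 73
f 57 73 69
f 73 62 74
f 69 74 58
f 73 74 69
f 57 69 78
f 69 58 79
f 78 79 64
f 69 79 78
f 57 78 90
f 78 64 93
f 90 93 67
f 78 93 90
f 57 90 94
f 90 67 98
f 94 98 68
f 90 98 94
f 58 74 85
f 74 62 88
f 85 88 66
f 74 88 85
f 62 97 75
f 97 68 96
f 75 96 61
f 97 96 75
f 68 98 95
f 98 67 91
f 95 91 59
f 98 91 95
f 67 93 92
f 93 64 80
f 92 80 63
f 93 80 92
f 64 79 84
f 79 58 81
f 84 81 65
f 79 81 84
f 60 86 72
f 86 66 87
f 72 87 61
f 86 87 72
f 60 72 70
f 72 61 71
f 70 71 59
f 72 71 70
f 60 70 77
f 70 59 76
f 77 76 63
f 70 76 77
f 60 77 82
f 77 63 83
f 82 83 65
f 77 83 82
f 60 82 86
f 82 65 89
f 86 89 66
f 82 89 86
f 61 87 75
f 87 66 88
f 75 88 62
f 87 88 75
f 59 71 95
f 71 61 96
f 95 96 68
f 71 96 95
f 63 76 92
f 76 59 91
f 92 91 67
f 76 91 92
f 65 83 84
f 83 63 80
f 84 80 64
f 83 80 84
f 66 89 85
f 89 65 81
f 85 81 58
f 89 81 85



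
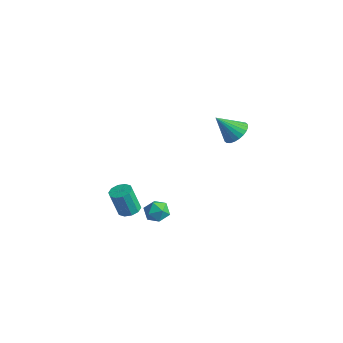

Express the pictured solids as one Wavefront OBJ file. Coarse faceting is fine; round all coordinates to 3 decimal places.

v -2.351 0.319 -4.277
v -1.9 0.764 -4.092
v -2.178 0.405 -2.557
v -2.629 -0.039 -2.743
v -2.261 0.952 -4.113
v -2.539 0.593 -2.579
v -2.657 0.899 -4.197
v -2.934 0.54 -2.663
v -2.936 0.624 -4.312
v -3.213 0.265 -2.777
v -2.991 0.233 -4.413
v -3.269 -0.126 -2.879
v -2.802 -0.125 -4.463
v -3.08 -0.484 -2.928
v -2.441 -0.313 -4.441
v -2.719 -0.672 -2.907
v -2.046 -0.26 -4.357
v -2.323 -0.619 -2.823
v -1.767 0.015 -4.243
v -2.044 -0.344 -2.708
v -1.711 0.406 -4.141
v -1.989 0.047 -2.607
v 2.431 3.457 3.022
v 2.967 2.871 2.935
v 1.749 2.663 4.178
v 3.11 3.053 3.144
v 3.149 3.297 3.335
v 3.079 3.565 3.478
v 2.91 3.817 3.551
v 2.668 4.014 3.544
v 2.39 4.127 3.458
v 2.118 4.137 3.305
v 1.894 4.044 3.109
v 1.751 3.862 2.899
v 1.712 3.618 2.709
v 1.782 3.349 2.566
v 1.951 3.097 2.492
v 2.193 2.9 2.499
v 2.471 2.788 2.586
v 2.743 2.777 2.739
v 0.021 -0.184 -2.726
v 0.452 0.392 -2.527
v 0.728 -0.932 -2.093
v 1.159 -0.356 -1.894
v 0.464 -0.412 -1.626
v 0.028 0.05 -2.017
v 1.152 -0.59 -2.603
v 0.716 -0.128 -2.994
v 1.151 0.141 -2.451
v 0.726 0.251 -1.847
v 0.454 -0.791 -2.773
v 0.029 -0.681 -2.169
f 2 1 5
f 2 5 3
f 3 5 6
f 3 6 4
f 5 1 7
f 5 7 6
f 6 7 8
f 6 8 4
f 7 1 9
f 7 9 8
f 8 9 10
f 8 10 4
f 9 1 11
f 9 11 10
f 10 11 12
f 10 12 4
f 11 1 13
f 11 13 12
f 12 13 14
f 12 14 4
f 13 1 15
f 13 15 14
f 14 15 16
f 14 16 4
f 15 1 17
f 15 17 16
f 16 17 18
f 16 18 4
f 17 1 19
f 17 19 18
f 18 19 20
f 18 20 4
f 19 1 21
f 19 21 20
f 20 21 22
f 20 22 4
f 21 1 2
f 21 2 22
f 22 2 3
f 22 3 4
f 24 23 26
f 24 26 25
f 26 23 27
f 26 27 25
f 27 23 28
f 27 28 25
f 28 23 29
f 28 29 25
f 29 23 30
f 29 30 25
f 30 23 31
f 30 31 25
f 31 23 32
f 31 32 25
f 32 23 33
f 32 33 25
f 33 23 34
f 33 34 25
f 34 23 35
f 34 35 25
f 35 23 36
f 35 36 25
f 36 23 37
f 36 37 25
f 37 23 38
f 37 38 25
f 38 23 39
f 38 39 25
f 39 23 40
f 39 40 25
f 40 23 24
f 40 24 25
f 41 52 46
f 41 46 42
f 41 42 48
f 41 48 51
f 41 51 52
f 42 46 50
f 46 52 45
f 52 51 43
f 51 48 47
f 48 42 49
f 44 50 45
f 44 45 43
f 44 43 47
f 44 47 49
f 44 49 50
f 45 50 46
f 43 45 52
f 47 43 51
f 49 47 48
f 50 49 42



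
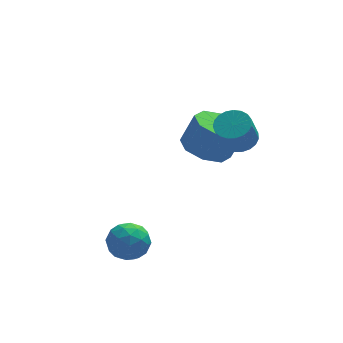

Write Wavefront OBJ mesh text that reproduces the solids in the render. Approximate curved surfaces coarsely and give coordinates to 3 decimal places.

v -2.351 -1.426 -2.856
v -1.963 -1.997 -2.356
v -3.037 -2.443 -3.484
v -2.649 -3.014 -2.984
v -3.221 -2.476 -2.653
v -2.797 -1.848 -2.265
v -2.203 -2.592 -3.575
v -1.779 -1.964 -3.187
v -1.872 -2.718 -2.801
v -2.501 -2.645 -2.231
v -2.499 -1.795 -3.609
v -3.128 -1.722 -3.039
v -2.097 -1.622 -2.551
v -2.903 -2.818 -3.289
v -3.239 -2.501 -3.095
v -3.011 -2.837 -2.801
v -2.587 -1.535 -2.497
v -2.359 -1.87 -2.203
v -3.098 -2.151 -2.378
v -2.641 -2.57 -3.637
v -2.413 -2.905 -3.343
v -1.989 -1.603 -3.039
v -1.761 -1.939 -2.745
v -1.902 -2.289 -3.462
v -1.815 -2.381 -2.518
v -2.219 -2.979 -2.888
v -1.957 -2.731 -3.235
v -1.707 -2.362 -3.007
v -2.185 -2.339 -2.183
v -2.588 -2.936 -2.553
v -2.924 -2.62 -2.358
v -2.675 -2.251 -2.13
v -2.131 -2.763 -2.445
v -2.412 -1.504 -3.287
v -2.815 -2.101 -3.657
v -2.325 -2.189 -3.71
v -2.076 -1.82 -3.482
v -2.781 -1.461 -2.952
v -3.185 -2.059 -3.322
v -3.293 -2.078 -2.833
v -3.043 -1.709 -2.605
v -2.869 -1.677 -3.395
v 1.817 -0.632 0.873
v 2.484 -0.674 1.08
v 2.11 -1.13 2.194
v 1.443 -1.088 1.987
v 2.411 -0.406 1.165
v 2.037 -0.861 2.279
v 2.236 -0.177 1.2
v 1.862 -0.632 2.314
v 1.988 -0.026 1.178
v 1.614 -0.481 2.292
v 1.71 0.02 1.104
v 1.336 -0.435 2.218
v 1.451 -0.047 0.989
v 1.077 -0.502 2.103
v 1.255 -0.215 0.855
v 0.881 -0.671 1.969
v 1.156 -0.456 0.723
v 0.782 -0.911 1.837
v 1.172 -0.727 0.618
v 0.798 -1.182 1.732
v 1.299 -0.981 0.557
v 0.925 -1.436 1.67
v 1.516 -1.175 0.55
v 1.142 -1.631 1.664
v 1.785 -1.276 0.599
v 1.411 -1.731 1.713
v 2.059 -1.265 0.696
v 1.685 -1.72 1.81
v 2.291 -1.145 0.823
v 1.917 -1.6 1.937
v 2.442 -0.936 0.959
v 2.068 -1.391 2.073
v 1.051 1.577 -1.231
v 1.94 1.238 -1.598
v 2.479 1.264 -0.316
v 1.589 1.603 0.051
v 1.896 2.018 -1.595
v 2.434 2.044 -0.313
v 1.356 2.539 -1.378
v 1.895 2.565 -0.097
v 0.638 2.497 -1.076
v 1.176 2.523 0.206
v 0.161 1.916 -0.864
v 0.7 1.942 0.418
v 0.206 1.136 -0.867
v 0.744 1.162 0.415
v 0.745 0.615 -1.083
v 1.284 0.641 0.198
v 1.464 0.657 -1.386
v 2.002 0.683 -0.104
f 1 38 17
f 38 12 41
f 17 41 6
f 38 41 17
f 1 17 13
f 17 6 18
f 13 18 2
f 17 18 13
f 1 13 22
f 13 2 23
f 22 23 8
f 13 23 22
f 1 22 34
f 22 8 37
f 34 37 11
f 22 37 34
f 1 34 38
f 34 11 42
f 38 42 12
f 34 42 38
f 2 18 29
f 18 6 32
f 29 32 10
f 18 32 29
f 6 41 19
f 41 12 40
f 19 40 5
f 41 40 19
f 12 42 39
f 42 11 35
f 39 35 3
f 42 35 39
f 11 37 36
f 37 8 24
f 36 24 7
f 37 24 36
f 8 23 28
f 23 2 25
f 28 25 9
f 23 25 28
f 4 30 16
f 30 10 31
f 16 31 5
f 30 31 16
f 4 16 14
f 16 5 15
f 14 15 3
f 16 15 14
f 4 14 21
f 14 3 20
f 21 20 7
f 14 20 21
f 4 21 26
f 21 7 27
f 26 27 9
f 21 27 26
f 4 26 30
f 26 9 33
f 30 33 10
f 26 33 30
f 5 31 19
f 31 10 32
f 19 32 6
f 31 32 19
f 3 15 39
f 15 5 40
f 39 40 12
f 15 40 39
f 7 20 36
f 20 3 35
f 36 35 11
f 20 35 36
f 9 27 28
f 27 7 24
f 28 24 8
f 27 24 28
f 10 33 29
f 33 9 25
f 29 25 2
f 33 25 29
f 44 43 47
f 44 47 45
f 45 47 48
f 45 48 46
f 47 43 49
f 47 49 48
f 48 49 50
f 48 50 46
f 49 43 51
f 49 51 50
f 50 51 52
f 50 52 46
f 51 43 53
f 51 53 52
f 52 53 54
f 52 54 46
f 53 43 55
f 53 55 54
f 54 55 56
f 54 56 46
f 55 43 57
f 55 57 56
f 56 57 58
f 56 58 46
f 57 43 59
f 57 59 58
f 58 59 60
f 58 60 46
f 59 43 61
f 59 61 60
f 60 61 62
f 60 62 46
f 61 43 63
f 61 63 62
f 62 63 64
f 62 64 46
f 63 43 65
f 63 65 64
f 64 65 66
f 64 66 46
f 65 43 67
f 65 67 66
f 66 67 68
f 66 68 46
f 67 43 69
f 67 69 68
f 68 69 70
f 68 70 46
f 69 43 71
f 69 71 70
f 70 71 72
f 70 72 46
f 71 43 73
f 71 73 72
f 72 73 74
f 72 74 46
f 73 43 44
f 73 44 74
f 74 44 45
f 74 45 46
f 76 75 79
f 76 79 77
f 77 79 80
f 77 80 78
f 79 75 81
f 79 81 80
f 80 81 82
f 80 82 78
f 81 75 83
f 81 83 82
f 82 83 84
f 82 84 78
f 83 75 85
f 83 85 84
f 84 85 86
f 84 86 78
f 85 75 87
f 85 87 86
f 86 87 88
f 86 88 78
f 87 75 89
f 87 89 88
f 88 89 90
f 88 90 78
f 89 75 91
f 89 91 90
f 90 91 92
f 90 92 78
f 91 75 76
f 91 76 92
f 92 76 77
f 92 77 78



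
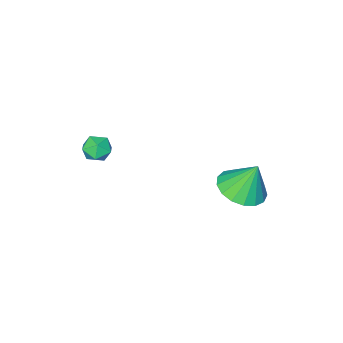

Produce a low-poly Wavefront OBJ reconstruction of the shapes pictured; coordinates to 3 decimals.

v 1.551 -0.892 -3.477
v 2.068 -0.665 -3.802
v 2.192 -1.355 -2.778
v 2.709 -1.128 -3.103
v 2.322 -0.716 -2.779
v 1.926 -0.43 -3.211
v 2.334 -1.59 -3.369
v 1.938 -1.304 -3.801
v 2.553 -1.097 -3.735
v 2.545 -0.556 -3.371
v 1.715 -1.464 -3.209
v 1.707 -0.923 -2.845
v -0.96 3.574 -4.114
v -0.362 4.37 -4.208
v -1.32 4.006 -2.746
v -0.785 4.525 -4.369
v -1.248 4.463 -4.471
v -1.646 4.197 -4.491
v -1.886 3.788 -4.426
v -1.914 3.33 -4.288
v -1.724 2.928 -4.111
v -1.358 2.674 -3.935
v -0.902 2.626 -3.8
v -0.458 2.796 -3.737
v -0.13 3.143 -3.76
v 0.008 3.589 -3.865
v -0.075 4.032 -4.026
f 1 12 6
f 1 6 2
f 1 2 8
f 1 8 11
f 1 11 12
f 2 6 10
f 6 12 5
f 12 11 3
f 11 8 7
f 8 2 9
f 4 10 5
f 4 5 3
f 4 3 7
f 4 7 9
f 4 9 10
f 5 10 6
f 3 5 12
f 7 3 11
f 9 7 8
f 10 9 2
f 14 13 16
f 14 16 15
f 16 13 17
f 16 17 15
f 17 13 18
f 17 18 15
f 18 13 19
f 18 19 15
f 19 13 20
f 19 20 15
f 20 13 21
f 20 21 15
f 21 13 22
f 21 22 15
f 22 13 23
f 22 23 15
f 23 13 24
f 23 24 15
f 24 13 25
f 24 25 15
f 25 13 26
f 25 26 15
f 26 13 27
f 26 27 15
f 27 13 14
f 27 14 15



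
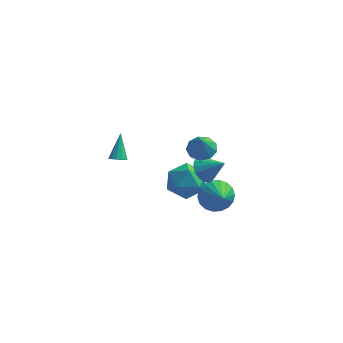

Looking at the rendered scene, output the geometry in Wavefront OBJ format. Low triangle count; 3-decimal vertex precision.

v 0.525 -0.728 -0.91
v 1.669 -0.319 -1.02
v 1.211 -2.501 -0.38
v 2.355 -2.092 -0.49
v 1.643 -1.679 0.41
v 1.219 -0.583 0.083
v 1.661 -2.237 -1.483
v 1.237 -1.141 -1.81
v 2.371 -1.251 -1.374
v 2.359 -0.906 -0.204
v 0.521 -1.914 -1.196
v 0.509 -1.569 -0.026
v 2.762 -2.777 1.587
v 3.236 -2.439 0.967
v 3.878 -2.863 2.393
v 3.108 -2.116 1.179
v 2.9 -1.945 1.484
v 2.661 -1.964 1.812
v 2.445 -2.169 2.089
v 2.302 -2.514 2.251
v 2.264 -2.918 2.261
v 2.34 -3.291 2.116
v 2.512 -3.546 1.85
v 2.742 -3.624 1.524
v 2.976 -3.509 1.212
v 3.162 -3.226 0.986
v 3.255 -2.84 0.897
v -1.872 -2.839 1.43
v -1.38 -2.712 1.384
v -2.028 -1.761 2.71
v -1.526 -2.532 1.214
v -1.782 -2.449 1.113
v -2.066 -2.49 1.113
v -2.289 -2.642 1.213
v -2.379 -2.856 1.382
v -2.308 -3.064 1.567
v -2.098 -3.201 1.708
v -1.817 -3.223 1.761
v -1.553 -3.123 1.709
v -1.39 -2.932 1.568
v 2.568 -2.555 3.051
v 3.154 -3.01 2.727
v 2.692 -3.345 4.389
v 3.374 -2.563 2.97
v 3.216 -2.112 3.251
v 2.755 -1.869 3.438
v 2.206 -1.946 3.444
v 1.827 -2.308 3.265
v 1.794 -2.785 2.986
v 2.123 -3.155 2.737
v 2.66 -3.244 2.635
v 2.459 0.96 -3.589
v 3.194 1.642 -3.278
v 3.141 -0.14 -2.791
v 2.868 1.681 -2.946
v 2.461 1.578 -2.741
v 2.054 1.352 -2.704
v 1.727 1.048 -2.842
v 1.545 0.727 -3.129
v 1.544 0.452 -3.507
v 1.724 0.277 -3.901
v 2.05 0.238 -4.233
v 2.457 0.341 -4.438
v 2.865 0.567 -4.475
v 3.192 0.871 -4.336
v 3.374 1.192 -4.05
v 3.375 1.467 -3.672
f 1 12 6
f 1 6 2
f 1 2 8
f 1 8 11
f 1 11 12
f 2 6 10
f 6 12 5
f 12 11 3
f 11 8 7
f 8 2 9
f 4 10 5
f 4 5 3
f 4 3 7
f 4 7 9
f 4 9 10
f 5 10 6
f 3 5 12
f 7 3 11
f 9 7 8
f 10 9 2
f 14 13 16
f 14 16 15
f 16 13 17
f 16 17 15
f 17 13 18
f 17 18 15
f 18 13 19
f 18 19 15
f 19 13 20
f 19 20 15
f 20 13 21
f 20 21 15
f 21 13 22
f 21 22 15
f 22 13 23
f 22 23 15
f 23 13 24
f 23 24 15
f 24 13 25
f 24 25 15
f 25 13 26
f 25 26 15
f 26 13 27
f 26 27 15
f 27 13 14
f 27 14 15
f 29 28 31
f 29 31 30
f 31 28 32
f 31 32 30
f 32 28 33
f 32 33 30
f 33 28 34
f 33 34 30
f 34 28 35
f 34 35 30
f 35 28 36
f 35 36 30
f 36 28 37
f 36 37 30
f 37 28 38
f 37 38 30
f 38 28 39
f 38 39 30
f 39 28 40
f 39 40 30
f 40 28 29
f 40 29 30
f 42 41 44
f 42 44 43
f 44 41 45
f 44 45 43
f 45 41 46
f 45 46 43
f 46 41 47
f 46 47 43
f 47 41 48
f 47 48 43
f 48 41 49
f 48 49 43
f 49 41 50
f 49 50 43
f 50 41 51
f 50 51 43
f 51 41 42
f 51 42 43
f 53 52 55
f 53 55 54
f 55 52 56
f 55 56 54
f 56 52 57
f 56 57 54
f 57 52 58
f 57 58 54
f 58 52 59
f 58 59 54
f 59 52 60
f 59 60 54
f 60 52 61
f 60 61 54
f 61 52 62
f 61 62 54
f 62 52 63
f 62 63 54
f 63 52 64
f 63 64 54
f 64 52 65
f 64 65 54
f 65 52 66
f 65 66 54
f 66 52 67
f 66 67 54
f 67 52 53
f 67 53 54



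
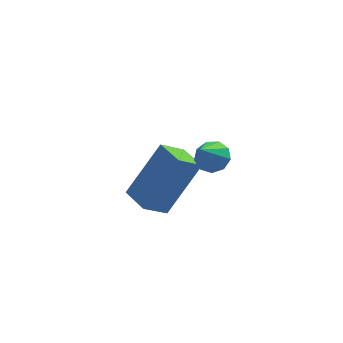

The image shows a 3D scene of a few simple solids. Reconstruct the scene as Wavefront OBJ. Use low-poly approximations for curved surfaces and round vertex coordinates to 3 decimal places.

v 1.784 2.895 -1.056
v 1.091 2.571 -0.443
v 1.332 3.74 -1.12
v 0.64 3.416 -0.507
v 2.82 3.564 0.467
v 2.128 3.24 1.08
v 2.369 4.409 0.403
v 1.676 4.085 1.016
v 2.947 1.835 2.576
v 3.159 2.189 2.893
v 2.553 1.205 3.544
v 2.824 2.28 2.816
v 2.547 2.163 2.627
v 2.456 1.893 2.414
v 2.596 1.595 2.277
v 2.899 1.41 2.28
v 3.225 1.424 2.422
v 3.421 1.63 2.636
v 3.395 1.932 2.822
f 2 4 1
f 5 2 1
f 1 4 3
f 3 5 1
f 2 8 4
f 6 2 5
f 6 8 2
f 4 8 3
f 7 5 3
f 3 8 7
f 7 6 5
f 8 6 7
f 10 9 12
f 10 12 11
f 12 9 13
f 12 13 11
f 13 9 14
f 13 14 11
f 14 9 15
f 14 15 11
f 15 9 16
f 15 16 11
f 16 9 17
f 16 17 11
f 17 9 18
f 17 18 11
f 18 9 19
f 18 19 11
f 19 9 10
f 19 10 11



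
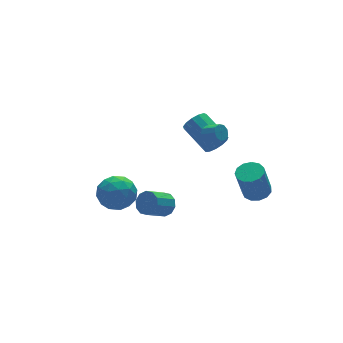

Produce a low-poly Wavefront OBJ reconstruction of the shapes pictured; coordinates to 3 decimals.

v 2.581 1.358 2.576
v 2.998 1.338 2.188
v 3.435 0.583 2.695
v 3.019 0.602 3.084
v 3.093 1.586 2.474
v 3.531 0.83 2.981
v 2.949 1.726 2.807
v 3.387 0.971 3.315
v 2.633 1.695 3.033
v 3.071 0.939 3.541
v 2.292 1.505 3.045
v 2.73 0.75 3.553
v 2.087 1.247 2.838
v 2.525 0.491 3.345
v 2.113 1.041 2.508
v 2.55 0.285 3.015
v 2.358 0.983 2.21
v 2.795 0.227 2.718
v 2.707 1.1 2.084
v 3.145 0.344 2.591
v -3.71 1.721 -0.564
v -3.015 2.046 0.358
v -3.625 -0.126 0.022
v -2.93 0.199 0.944
v -4.083 0.526 0.918
v -4.136 1.668 0.556
v -2.504 0.252 -0.176
v -2.557 1.394 -0.538
v -2.27 1.138 0.598
v -3.246 1.307 1.273
v -3.394 0.613 -0.893
v -4.37 0.782 -0.218
v -3.37 2.046 -0.154
v -3.27 -0.126 0.534
v -3.947 0.067 0.519
v -3.539 0.258 1.061
v -4.029 1.823 -0.038
v -3.62 2.014 0.504
v -4.248 1.121 0.833
v -3.02 -0.094 -0.124
v -2.611 0.097 0.418
v -3.101 1.662 -0.681
v -2.693 1.853 -0.139
v -2.392 0.799 -0.453
v -2.524 1.703 0.528
v -2.474 0.617 0.873
v -2.224 0.649 0.215
v -2.255 1.319 0.002
v -3.097 1.802 0.925
v -3.047 0.717 1.27
v -3.725 0.909 1.254
v -3.756 1.58 1.042
v -2.66 1.269 1.066
v -3.593 1.203 -0.89
v -3.543 0.118 -0.545
v -2.884 0.34 -0.662
v -2.915 1.011 -0.874
v -4.166 1.303 -0.493
v -4.116 0.217 -0.148
v -4.385 0.601 0.378
v -4.416 1.271 0.165
v -3.98 0.651 -0.686
v 3.974 2.721 0.201
v 4.462 2.522 0.843
v 4.113 4.44 1.701
v 3.626 4.639 1.059
v 4.74 2.717 0.521
v 4.391 4.635 1.379
v 4.775 2.913 0.098
v 4.427 4.831 0.956
v 4.556 3.048 -0.293
v 4.207 4.966 0.566
v 4.153 3.079 -0.527
v 3.804 4.997 0.332
v 3.692 2.997 -0.53
v 3.343 4.914 0.329
v 3.321 2.827 -0.301
v 2.973 4.745 0.558
v 3.158 2.623 0.088
v 2.809 4.541 0.946
v 3.254 2.451 0.512
v 2.905 4.369 1.37
v 3.578 2.364 0.837
v 3.23 4.282 1.695
v 4.029 2.391 0.96
v 3.68 4.309 1.819
v 3.266 -2.845 0.475
v 3.805 -3.45 0.603
v 3.252 -3.54 2.512
v 2.714 -2.935 2.385
v 4.03 -3.055 0.687
v 3.477 -3.145 2.596
v 4.013 -2.593 0.703
v 3.46 -2.684 2.613
v 3.758 -2.212 0.648
v 3.206 -2.302 2.557
v 3.348 -2.031 0.537
v 2.795 -2.122 2.447
v 2.911 -2.109 0.407
v 2.358 -2.199 2.317
v 2.588 -2.42 0.299
v 2.035 -2.511 2.208
v 2.479 -2.866 0.246
v 1.926 -2.957 2.156
v 2.621 -3.306 0.267
v 2.068 -3.396 2.176
v 2.968 -3.599 0.353
v 2.415 -3.689 2.263
v 3.409 -3.652 0.478
v 2.856 -3.743 2.388
v -1.265 -0.67 -0.438
v -0.823 -1.042 0.086
v -2.052 -1.301 0.942
v -2.495 -0.93 0.418
v -0.837 -0.576 0.207
v -2.066 -0.835 1.063
v -1.014 -0.145 0.081
v -2.244 -0.404 0.937
v -1.288 0.084 -0.242
v -2.517 -0.175 0.614
v -1.553 0.026 -0.641
v -2.782 -0.234 0.215
v -1.708 -0.299 -0.962
v -2.937 -0.558 -0.106
v -1.694 -0.765 -1.083
v -2.923 -1.024 -0.227
v -1.516 -1.196 -0.957
v -2.746 -1.455 -0.101
v -1.243 -1.425 -0.634
v -2.472 -1.684 0.222
v -0.978 -1.366 -0.235
v -2.207 -1.626 0.621
f 2 1 5
f 2 5 3
f 3 5 6
f 3 6 4
f 5 1 7
f 5 7 6
f 6 7 8
f 6 8 4
f 7 1 9
f 7 9 8
f 8 9 10
f 8 10 4
f 9 1 11
f 9 11 10
f 10 11 12
f 10 12 4
f 11 1 13
f 11 13 12
f 12 13 14
f 12 14 4
f 13 1 15
f 13 15 14
f 14 15 16
f 14 16 4
f 15 1 17
f 15 17 16
f 16 17 18
f 16 18 4
f 17 1 19
f 17 19 18
f 18 19 20
f 18 20 4
f 19 1 2
f 19 2 20
f 20 2 3
f 20 3 4
f 21 58 37
f 58 32 61
f 37 61 26
f 58 61 37
f 21 37 33
f 37 26 38
f 33 38 22
f 37 38 33
f 21 33 42
f 33 22 43
f 42 43 28
f 33 43 42
f 21 42 54
f 42 28 57
f 54 57 31
f 42 57 54
f 21 54 58
f 54 31 62
f 58 62 32
f 54 62 58
f 22 38 49
f 38 26 52
f 49 52 30
f 38 52 49
f 26 61 39
f 61 32 60
f 39 60 25
f 61 60 39
f 32 62 59
f 62 31 55
f 59 55 23
f 62 55 59
f 31 57 56
f 57 28 44
f 56 44 27
f 57 44 56
f 28 43 48
f 43 22 45
f 48 45 29
f 43 45 48
f 24 50 36
f 50 30 51
f 36 51 25
f 50 51 36
f 24 36 34
f 36 25 35
f 34 35 23
f 36 35 34
f 24 34 41
f 34 23 40
f 41 40 27
f 34 40 41
f 24 41 46
f 41 27 47
f 46 47 29
f 41 47 46
f 24 46 50
f 46 29 53
f 50 53 30
f 46 53 50
f 25 51 39
f 51 30 52
f 39 52 26
f 51 52 39
f 23 35 59
f 35 25 60
f 59 60 32
f 35 60 59
f 27 40 56
f 40 23 55
f 56 55 31
f 40 55 56
f 29 47 48
f 47 27 44
f 48 44 28
f 47 44 48
f 30 53 49
f 53 29 45
f 49 45 22
f 53 45 49
f 64 63 67
f 64 67 65
f 65 67 68
f 65 68 66
f 67 63 69
f 67 69 68
f 68 69 70
f 68 70 66
f 69 63 71
f 69 71 70
f 70 71 72
f 70 72 66
f 71 63 73
f 71 73 72
f 72 73 74
f 72 74 66
f 73 63 75
f 73 75 74
f 74 75 76
f 74 76 66
f 75 63 77
f 75 77 76
f 76 77 78
f 76 78 66
f 77 63 79
f 77 79 78
f 78 79 80
f 78 80 66
f 79 63 81
f 79 81 80
f 80 81 82
f 80 82 66
f 81 63 83
f 81 83 82
f 82 83 84
f 82 84 66
f 83 63 85
f 83 85 84
f 84 85 86
f 84 86 66
f 85 63 64
f 85 64 86
f 86 64 65
f 86 65 66
f 88 87 91
f 88 91 89
f 89 91 92
f 89 92 90
f 91 87 93
f 91 93 92
f 92 93 94
f 92 94 90
f 93 87 95
f 93 95 94
f 94 95 96
f 94 96 90
f 95 87 97
f 95 97 96
f 96 97 98
f 96 98 90
f 97 87 99
f 97 99 98
f 98 99 100
f 98 100 90
f 99 87 101
f 99 101 100
f 100 101 102
f 100 102 90
f 101 87 103
f 101 103 102
f 102 103 104
f 102 104 90
f 103 87 105
f 103 105 104
f 104 105 106
f 104 106 90
f 105 87 107
f 105 107 106
f 106 107 108
f 106 108 90
f 107 87 109
f 107 109 108
f 108 109 110
f 108 110 90
f 109 87 88
f 109 88 110
f 110 88 89
f 110 89 90
f 112 111 115
f 112 115 113
f 113 115 116
f 113 116 114
f 115 111 117
f 115 117 116
f 116 117 118
f 116 118 114
f 117 111 119
f 117 119 118
f 118 119 120
f 118 120 114
f 119 111 121
f 119 121 120
f 120 121 122
f 120 122 114
f 121 111 123
f 121 123 122
f 122 123 124
f 122 124 114
f 123 111 125
f 123 125 124
f 124 125 126
f 124 126 114
f 125 111 127
f 125 127 126
f 126 127 128
f 126 128 114
f 127 111 129
f 127 129 128
f 128 129 130
f 128 130 114
f 129 111 131
f 129 131 130
f 130 131 132
f 130 132 114
f 131 111 112
f 131 112 132
f 132 112 113
f 132 113 114



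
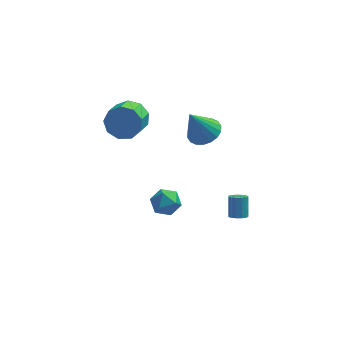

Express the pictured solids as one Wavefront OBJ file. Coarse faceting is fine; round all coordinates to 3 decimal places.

v -1.012 1.217 -3.31
v -0.424 1.901 -3.156
v 0.064 0.439 -3.964
v 0.652 1.123 -3.81
v 0.332 0.629 -3.11
v -0.333 1.11 -2.706
v -0.027 1.23 -4.414
v -0.692 1.711 -4.01
v 0.185 1.909 -3.839
v 0.406 1.538 -3.033
v -0.766 0.802 -4.087
v -0.545 0.431 -3.281
v 3.497 -0.986 -2.697
v 3.737 -0.612 -2.966
v 3.764 0.1 -1.952
v 3.523 -0.274 -1.683
v 3.45 -0.562 -2.994
v 3.477 0.151 -1.98
v 3.177 -0.646 -2.928
v 3.204 0.066 -1.913
v 3.006 -0.839 -2.788
v 3.033 -0.126 -1.773
v 2.991 -1.078 -2.619
v 3.018 -0.366 -1.605
v 3.136 -1.288 -2.476
v 3.163 -0.576 -1.461
v 3.395 -1.402 -2.402
v 3.422 -0.69 -1.388
v 3.687 -1.385 -2.423
v 3.714 -0.672 -1.408
v 3.918 -1.24 -2.53
v 3.945 -0.528 -1.516
v 4.016 -1.015 -2.691
v 4.043 -0.303 -1.676
v 3.948 -0.781 -2.853
v 3.975 -0.069 -1.839
v -1.969 2.348 2.74
v -1.536 1.807 1.964
v -1.918 0.611 2.584
v -2.351 1.152 3.36
v -1.058 1.921 2.478
v -1.44 0.725 3.098
v -1.005 2.234 3.114
v -1.388 1.039 3.735
v -1.404 2.601 3.576
v -1.786 1.405 4.196
v -2.067 2.849 3.646
v -2.449 1.654 4.266
v -2.684 2.863 3.292
v -3.066 1.667 3.912
v -2.966 2.636 2.68
v -3.349 1.44 3.3
v -2.782 2.274 2.096
v -3.164 1.078 2.716
v -2.217 1.946 1.813
v -2.599 0.751 2.433
v 1.851 1.992 1.705
v 2.698 1.638 2.018
v 1.069 1.688 3.475
v 2.732 2.06 2.105
v 2.591 2.468 2.113
v 2.304 2.782 2.04
v 1.927 2.939 1.901
v 1.535 2.909 1.723
v 1.206 2.698 1.541
v 1.004 2.346 1.391
v 0.971 1.925 1.304
v 1.111 1.517 1.296
v 1.398 1.203 1.369
v 1.775 1.045 1.508
v 2.167 1.075 1.686
v 2.497 1.287 1.868
f 1 12 6
f 1 6 2
f 1 2 8
f 1 8 11
f 1 11 12
f 2 6 10
f 6 12 5
f 12 11 3
f 11 8 7
f 8 2 9
f 4 10 5
f 4 5 3
f 4 3 7
f 4 7 9
f 4 9 10
f 5 10 6
f 3 5 12
f 7 3 11
f 9 7 8
f 10 9 2
f 14 13 17
f 14 17 15
f 15 17 18
f 15 18 16
f 17 13 19
f 17 19 18
f 18 19 20
f 18 20 16
f 19 13 21
f 19 21 20
f 20 21 22
f 20 22 16
f 21 13 23
f 21 23 22
f 22 23 24
f 22 24 16
f 23 13 25
f 23 25 24
f 24 25 26
f 24 26 16
f 25 13 27
f 25 27 26
f 26 27 28
f 26 28 16
f 27 13 29
f 27 29 28
f 28 29 30
f 28 30 16
f 29 13 31
f 29 31 30
f 30 31 32
f 30 32 16
f 31 13 33
f 31 33 32
f 32 33 34
f 32 34 16
f 33 13 35
f 33 35 34
f 34 35 36
f 34 36 16
f 35 13 14
f 35 14 36
f 36 14 15
f 36 15 16
f 38 37 41
f 38 41 39
f 39 41 42
f 39 42 40
f 41 37 43
f 41 43 42
f 42 43 44
f 42 44 40
f 43 37 45
f 43 45 44
f 44 45 46
f 44 46 40
f 45 37 47
f 45 47 46
f 46 47 48
f 46 48 40
f 47 37 49
f 47 49 48
f 48 49 50
f 48 50 40
f 49 37 51
f 49 51 50
f 50 51 52
f 50 52 40
f 51 37 53
f 51 53 52
f 52 53 54
f 52 54 40
f 53 37 55
f 53 55 54
f 54 55 56
f 54 56 40
f 55 37 38
f 55 38 56
f 56 38 39
f 56 39 40
f 58 57 60
f 58 60 59
f 60 57 61
f 60 61 59
f 61 57 62
f 61 62 59
f 62 57 63
f 62 63 59
f 63 57 64
f 63 64 59
f 64 57 65
f 64 65 59
f 65 57 66
f 65 66 59
f 66 57 67
f 66 67 59
f 67 57 68
f 67 68 59
f 68 57 69
f 68 69 59
f 69 57 70
f 69 70 59
f 70 57 71
f 70 71 59
f 71 57 72
f 71 72 59
f 72 57 58
f 72 58 59



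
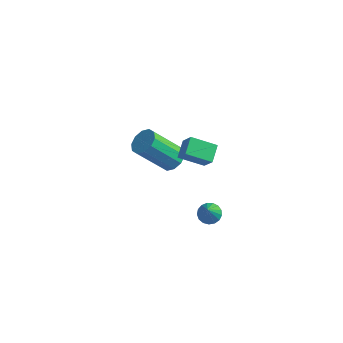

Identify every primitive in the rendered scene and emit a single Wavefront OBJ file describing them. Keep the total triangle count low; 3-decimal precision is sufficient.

v 1.187 -0.512 1.498
v 0.158 -0.94 1.993
v 1.046 0.26 1.873
v 0.016 -0.168 2.367
v 1.704 -0.812 2.313
v 0.674 -1.24 2.807
v 1.562 -0.04 2.687
v 0.533 -0.468 3.182
v 0.799 0.88 -3.728
v 1.328 1.03 -3.739
v 1.021 0.18 -2.572
v 1.212 1.221 -3.6
v 1 1.334 -3.491
v 0.743 1.343 -3.437
v 0.498 1.246 -3.449
v 0.323 1.065 -3.525
v 0.257 0.842 -3.647
v 0.315 0.628 -3.788
v 0.484 0.471 -3.916
v 0.725 0.408 -4
v 0.983 0.454 -4.022
v 1.2 0.597 -3.977
v 1.324 0.805 -3.874
v -1.275 1.432 -1.138
v -0.733 1.493 -0.715
v -1.803 0.748 0.761
v -2.345 0.688 0.338
v -0.957 1.855 -0.695
v -2.027 1.11 0.782
v -1.303 2.056 -0.844
v -2.373 1.311 0.633
v -1.637 2.019 -1.106
v -2.708 1.274 0.371
v -1.834 1.757 -1.38
v -2.904 1.013 0.097
v -1.817 1.372 -1.561
v -2.887 0.627 -0.085
v -1.593 1.01 -1.582
v -2.663 0.265 -0.105
v -1.247 0.809 -1.433
v -2.317 0.064 0.044
v -0.912 0.846 -1.171
v -1.983 0.101 0.306
v -0.716 1.107 -0.897
v -1.786 0.363 0.58
f 2 4 1
f 5 2 1
f 1 4 3
f 3 5 1
f 2 8 4
f 6 2 5
f 6 8 2
f 4 8 3
f 7 5 3
f 3 8 7
f 7 6 5
f 8 6 7
f 10 9 12
f 10 12 11
f 12 9 13
f 12 13 11
f 13 9 14
f 13 14 11
f 14 9 15
f 14 15 11
f 15 9 16
f 15 16 11
f 16 9 17
f 16 17 11
f 17 9 18
f 17 18 11
f 18 9 19
f 18 19 11
f 19 9 20
f 19 20 11
f 20 9 21
f 20 21 11
f 21 9 22
f 21 22 11
f 22 9 23
f 22 23 11
f 23 9 10
f 23 10 11
f 25 24 28
f 25 28 26
f 26 28 29
f 26 29 27
f 28 24 30
f 28 30 29
f 29 30 31
f 29 31 27
f 30 24 32
f 30 32 31
f 31 32 33
f 31 33 27
f 32 24 34
f 32 34 33
f 33 34 35
f 33 35 27
f 34 24 36
f 34 36 35
f 35 36 37
f 35 37 27
f 36 24 38
f 36 38 37
f 37 38 39
f 37 39 27
f 38 24 40
f 38 40 39
f 39 40 41
f 39 41 27
f 40 24 42
f 40 42 41
f 41 42 43
f 41 43 27
f 42 24 44
f 42 44 43
f 43 44 45
f 43 45 27
f 44 24 25
f 44 25 45
f 45 25 26
f 45 26 27



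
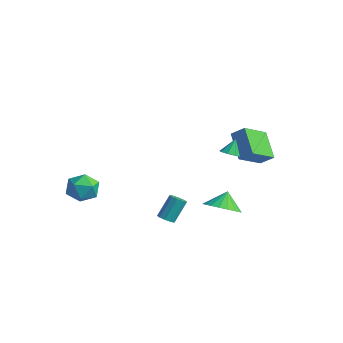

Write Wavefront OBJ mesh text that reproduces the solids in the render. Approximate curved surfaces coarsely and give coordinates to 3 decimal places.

v -3.861 -2.309 -2.067
v -3.361 -2.132 -1.171
v -3.959 -3.948 -1.689
v -3.459 -3.771 -0.793
v -4.427 -3.414 -0.928
v -4.367 -2.401 -1.161
v -2.953 -3.679 -1.699
v -2.893 -2.666 -1.932
v -2.8 -2.979 -0.944
v -3.711 -2.815 -0.467
v -3.609 -3.265 -2.393
v -4.52 -3.101 -1.916
v 3.042 1.693 2.568
v 3.595 1.622 2.687
v 2.918 2.207 3.452
v 3.518 1.988 2.463
v 3.162 2.182 2.301
v 2.736 2.089 2.295
v 2.489 1.764 2.449
v 2.566 1.398 2.673
v 2.922 1.204 2.835
v 3.348 1.297 2.841
v 3.971 -3.344 0.005
v 4.442 -3.179 -0.101
v 4.42 -2.352 1.089
v 3.949 -2.516 1.195
v 4.237 -2.984 -0.24
v 4.215 -2.157 0.95
v 3.93 -2.927 -0.286
v 3.909 -2.099 0.904
v 3.639 -3.028 -0.221
v 3.618 -2.201 0.97
v 3.475 -3.251 -0.069
v 3.453 -2.423 1.121
v 3.5 -3.508 0.111
v 3.478 -2.681 1.301
v 3.705 -3.703 0.25
v 3.683 -2.876 1.44
v 4.011 -3.761 0.296
v 3.99 -2.933 1.486
v 4.302 -3.659 0.23
v 4.281 -2.832 1.421
v 4.467 -3.437 0.079
v 4.445 -2.609 1.269
v 3.361 0.938 -1.191
v 4.253 0.585 -0.716
v 3.099 1.542 -0.249
v 4.398 0.983 -0.932
v 4.339 1.373 -1.199
v 4.085 1.677 -1.464
v 3.688 1.834 -1.675
v 3.227 1.813 -1.791
v 2.792 1.619 -1.788
v 2.47 1.291 -1.666
v 2.324 0.892 -1.451
v 2.384 0.502 -1.184
v 2.637 0.198 -0.918
v 3.034 0.041 -0.707
v 3.496 0.062 -0.591
v 3.931 0.256 -0.595
v 2.812 4.081 0.854
v 2.88 2.475 1.791
v 1.45 4.683 1.984
v 1.517 3.078 2.921
v 3.483 4.462 1.459
v 3.55 2.857 2.396
v 2.12 5.065 2.589
v 2.188 3.459 3.526
f 1 12 6
f 1 6 2
f 1 2 8
f 1 8 11
f 1 11 12
f 2 6 10
f 6 12 5
f 12 11 3
f 11 8 7
f 8 2 9
f 4 10 5
f 4 5 3
f 4 3 7
f 4 7 9
f 4 9 10
f 5 10 6
f 3 5 12
f 7 3 11
f 9 7 8
f 10 9 2
f 14 13 16
f 14 16 15
f 16 13 17
f 16 17 15
f 17 13 18
f 17 18 15
f 18 13 19
f 18 19 15
f 19 13 20
f 19 20 15
f 20 13 21
f 20 21 15
f 21 13 22
f 21 22 15
f 22 13 14
f 22 14 15
f 24 23 27
f 24 27 25
f 25 27 28
f 25 28 26
f 27 23 29
f 27 29 28
f 28 29 30
f 28 30 26
f 29 23 31
f 29 31 30
f 30 31 32
f 30 32 26
f 31 23 33
f 31 33 32
f 32 33 34
f 32 34 26
f 33 23 35
f 33 35 34
f 34 35 36
f 34 36 26
f 35 23 37
f 35 37 36
f 36 37 38
f 36 38 26
f 37 23 39
f 37 39 38
f 38 39 40
f 38 40 26
f 39 23 41
f 39 41 40
f 40 41 42
f 40 42 26
f 41 23 43
f 41 43 42
f 42 43 44
f 42 44 26
f 43 23 24
f 43 24 44
f 44 24 25
f 44 25 26
f 46 45 48
f 46 48 47
f 48 45 49
f 48 49 47
f 49 45 50
f 49 50 47
f 50 45 51
f 50 51 47
f 51 45 52
f 51 52 47
f 52 45 53
f 52 53 47
f 53 45 54
f 53 54 47
f 54 45 55
f 54 55 47
f 55 45 56
f 55 56 47
f 56 45 57
f 56 57 47
f 57 45 58
f 57 58 47
f 58 45 59
f 58 59 47
f 59 45 60
f 59 60 47
f 60 45 46
f 60 46 47
f 62 64 61
f 65 62 61
f 61 64 63
f 63 65 61
f 62 68 64
f 66 62 65
f 66 68 62
f 64 68 63
f 67 65 63
f 63 68 67
f 67 66 65
f 68 66 67

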